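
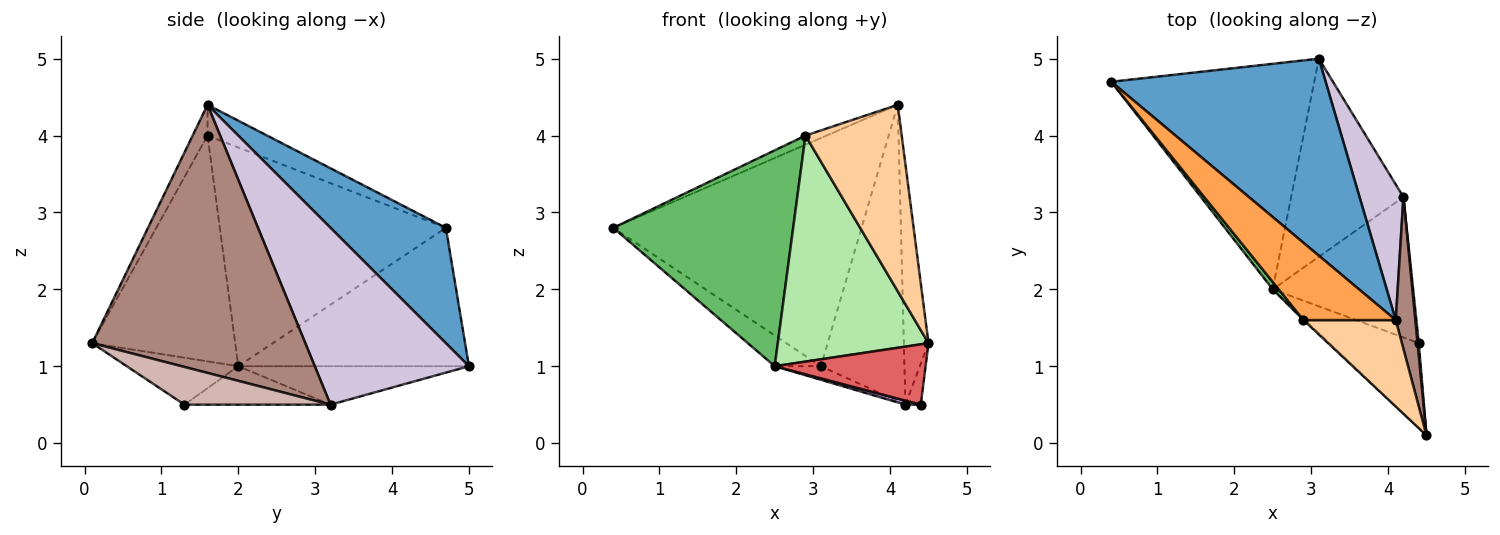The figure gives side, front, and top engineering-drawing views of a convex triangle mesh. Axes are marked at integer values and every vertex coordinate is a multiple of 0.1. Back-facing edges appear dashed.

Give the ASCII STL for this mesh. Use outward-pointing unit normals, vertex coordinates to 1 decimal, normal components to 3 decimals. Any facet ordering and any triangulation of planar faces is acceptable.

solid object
 facet normal 0.332 0.714 0.617
  outer loop
   vertex 4.1 1.6 4.4
   vertex 3.1 5.0 1.0
   vertex 0.4 4.7 2.8
  endloop
 endfacet
 facet normal -0.560 0.112 -0.821
  outer loop
   vertex 2.5 2.0 1.0
   vertex 0.4 4.7 2.8
   vertex 3.1 5.0 1.0
  endloop
 endfacet
 facet normal -0.314 0.112 0.943
  outer loop
   vertex 2.9 1.6 4.0
   vertex 4.1 1.6 4.4
   vertex 0.4 4.7 2.8
  endloop
 endfacet
 facet normal -0.139 -0.898 0.417
  outer loop
   vertex 2.9 1.6 4.0
   vertex 4.5 0.1 1.3
   vertex 4.1 1.6 4.4
  endloop
 endfacet
 facet normal -0.782 -0.623 0.021
  outer loop
   vertex 2.9 1.6 4.0
   vertex 0.4 4.7 2.8
   vertex 2.5 2.0 1.0
  endloop
 endfacet
 facet normal -0.688 -0.725 -0.005
  outer loop
   vertex 2.9 1.6 4.0
   vertex 2.5 2.0 1.0
   vertex 4.5 0.1 1.3
  endloop
 endfacet
 facet normal -0.393 -0.532 -0.749
  outer loop
   vertex 4.4 1.3 0.5
   vertex 4.5 0.1 1.3
   vertex 2.5 2.0 1.0
  endloop
 endfacet
 facet normal -0.323 0.065 -0.944
  outer loop
   vertex 4.2 3.2 0.5
   vertex 2.5 2.0 1.0
   vertex 3.1 5.0 1.0
  endloop
 endfacet
 facet normal -0.264 -0.028 -0.964
  outer loop
   vertex 4.2 3.2 0.5
   vertex 4.4 1.3 0.5
   vertex 2.5 2.0 1.0
  endloop
 endfacet
 facet normal 0.859 0.466 0.213
  outer loop
   vertex 4.2 3.2 0.5
   vertex 3.1 5.0 1.0
   vertex 4.1 1.6 4.4
  endloop
 endfacet
 facet normal 0.991 0.115 0.072
  outer loop
   vertex 4.2 3.2 0.5
   vertex 4.1 1.6 4.4
   vertex 4.5 0.1 1.3
  endloop
 endfacet
 facet normal 0.994 0.105 0.033
  outer loop
   vertex 4.2 3.2 0.5
   vertex 4.5 0.1 1.3
   vertex 4.4 1.3 0.5
  endloop
 endfacet
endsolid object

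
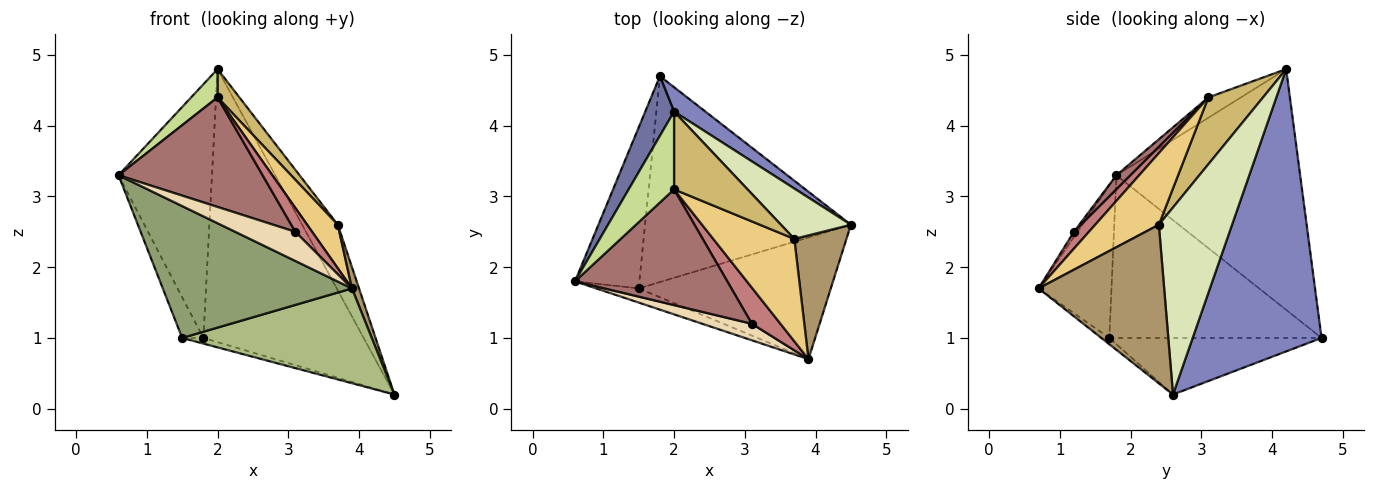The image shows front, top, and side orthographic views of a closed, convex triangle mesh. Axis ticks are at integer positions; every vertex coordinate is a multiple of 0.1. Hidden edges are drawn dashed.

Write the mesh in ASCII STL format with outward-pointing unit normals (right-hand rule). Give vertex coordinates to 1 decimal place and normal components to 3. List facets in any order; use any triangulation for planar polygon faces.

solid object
 facet normal -0.886 0.451 0.106
  outer loop
   vertex 2.0 4.2 4.8
   vertex 1.8 4.7 1.0
   vertex 0.6 1.8 3.3
  endloop
 endfacet
 facet normal 0.625 0.777 0.069
  outer loop
   vertex 2.0 4.2 4.8
   vertex 4.5 2.6 0.2
   vertex 1.8 4.7 1.0
  endloop
 endfacet
 facet normal -0.926 0.093 -0.366
  outer loop
   vertex 1.5 1.7 1.0
   vertex 0.6 1.8 3.3
   vertex 1.8 4.7 1.0
  endloop
 endfacet
 facet normal -0.265 0.026 -0.964
  outer loop
   vertex 1.5 1.7 1.0
   vertex 1.8 4.7 1.0
   vertex 4.5 2.6 0.2
  endloop
 endfacet
 facet normal -0.358 -0.928 -0.100
  outer loop
   vertex 1.5 1.7 1.0
   vertex 3.9 0.7 1.7
   vertex 0.6 1.8 3.3
  endloop
 endfacet
 facet normal -0.026 -0.614 -0.789
  outer loop
   vertex 1.5 1.7 1.0
   vertex 4.5 2.6 0.2
   vertex 3.9 0.7 1.7
  endloop
 endfacet
 facet normal -0.388 -0.315 0.866
  outer loop
   vertex 2.0 3.1 4.4
   vertex 2.0 4.2 4.8
   vertex 0.6 1.8 3.3
  endloop
 endfacet
 facet normal 0.852 0.415 0.319
  outer loop
   vertex 3.7 2.4 2.6
   vertex 4.5 2.6 0.2
   vertex 2.0 4.2 4.8
  endloop
 endfacet
 facet normal 0.949 -0.053 0.312
  outer loop
   vertex 3.7 2.4 2.6
   vertex 3.9 0.7 1.7
   vertex 4.5 2.6 0.2
  endloop
 endfacet
 facet normal 0.650 -0.260 0.715
  outer loop
   vertex 3.7 2.4 2.6
   vertex 2.0 4.2 4.8
   vertex 2.0 3.1 4.4
  endloop
 endfacet
 facet normal 0.631 -0.304 0.714
  outer loop
   vertex 3.7 2.4 2.6
   vertex 2.0 3.1 4.4
   vertex 3.9 0.7 1.7
  endloop
 endfacet
 facet normal -0.051 -0.869 0.492
  outer loop
   vertex 3.1 1.2 2.5
   vertex 0.6 1.8 3.3
   vertex 3.9 0.7 1.7
  endloop
 endfacet
 facet normal 0.067 -0.686 0.725
  outer loop
   vertex 3.1 1.2 2.5
   vertex 2.0 3.1 4.4
   vertex 0.6 1.8 3.3
  endloop
 endfacet
 facet normal 0.440 -0.494 0.749
  outer loop
   vertex 3.1 1.2 2.5
   vertex 3.9 0.7 1.7
   vertex 2.0 3.1 4.4
  endloop
 endfacet
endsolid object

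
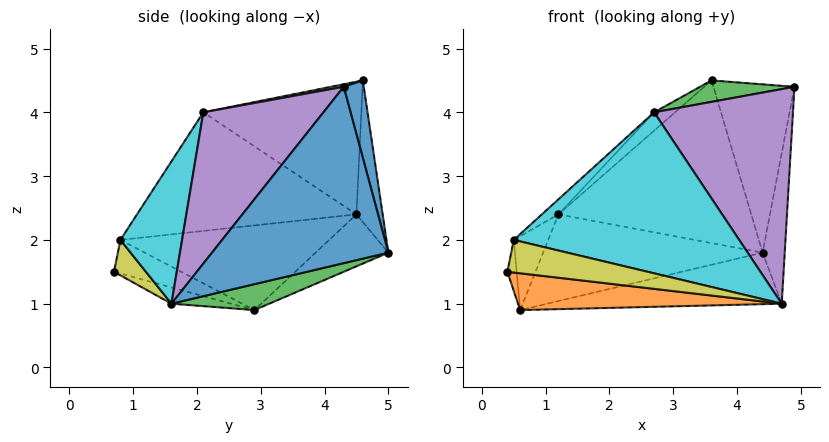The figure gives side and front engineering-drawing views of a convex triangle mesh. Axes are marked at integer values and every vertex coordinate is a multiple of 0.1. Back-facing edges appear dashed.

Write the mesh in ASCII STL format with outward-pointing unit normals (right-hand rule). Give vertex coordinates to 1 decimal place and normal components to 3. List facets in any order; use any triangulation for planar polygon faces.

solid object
 facet normal 0.980 0.123 -0.155
  outer loop
   vertex 4.7 1.6 1.0
   vertex 4.4 5.0 1.8
   vertex 4.9 4.3 4.4
  endloop
 endfacet
 facet normal -0.058 -0.258 -0.964
  outer loop
   vertex 4.7 1.6 1.0
   vertex 0.4 0.7 1.5
   vertex 0.6 2.9 0.9
  endloop
 endfacet
 facet normal 0.098 0.236 -0.967
  outer loop
   vertex 4.7 1.6 1.0
   vertex 0.6 2.9 0.9
   vertex 4.4 5.0 1.8
  endloop
 endfacet
 facet normal -0.235 0.710 -0.663
  outer loop
   vertex 1.2 4.5 2.4
   vertex 4.4 5.0 1.8
   vertex 0.6 2.9 0.9
  endloop
 endfacet
 facet normal 0.570 -0.659 0.490
  outer loop
   vertex 2.7 2.1 4.0
   vertex 4.7 1.6 1.0
   vertex 4.9 4.3 4.4
  endloop
 endfacet
 facet normal -0.976 0.135 0.168
  outer loop
   vertex 0.5 0.8 2.0
   vertex 0.6 2.9 0.9
   vertex 0.4 0.7 1.5
  endloop
 endfacet
 facet normal -0.963 0.159 0.216
  outer loop
   vertex 0.5 0.8 2.0
   vertex 1.2 4.5 2.4
   vertex 0.6 2.9 0.9
  endloop
 endfacet
 facet normal -0.688 0.052 0.723
  outer loop
   vertex 0.5 0.8 2.0
   vertex 2.7 2.1 4.0
   vertex 1.2 4.5 2.4
  endloop
 endfacet
 facet normal 0.219 -0.964 0.149
  outer loop
   vertex 0.5 0.8 2.0
   vertex 0.4 0.7 1.5
   vertex 4.7 1.6 1.0
  endloop
 endfacet
 facet normal 0.250 -0.914 0.319
  outer loop
   vertex 0.5 0.8 2.0
   vertex 4.7 1.6 1.0
   vertex 2.7 2.1 4.0
  endloop
 endfacet
 facet normal 0.235 0.949 0.210
  outer loop
   vertex 3.6 4.6 4.5
   vertex 4.9 4.3 4.4
   vertex 4.4 5.0 1.8
  endloop
 endfacet
 facet normal -0.134 0.985 0.106
  outer loop
   vertex 3.6 4.6 4.5
   vertex 4.4 5.0 1.8
   vertex 1.2 4.5 2.4
  endloop
 endfacet
 facet normal 0.028 -0.206 0.978
  outer loop
   vertex 3.6 4.6 4.5
   vertex 2.7 2.1 4.0
   vertex 4.9 4.3 4.4
  endloop
 endfacet
 facet normal -0.658 0.087 0.748
  outer loop
   vertex 3.6 4.6 4.5
   vertex 1.2 4.5 2.4
   vertex 2.7 2.1 4.0
  endloop
 endfacet
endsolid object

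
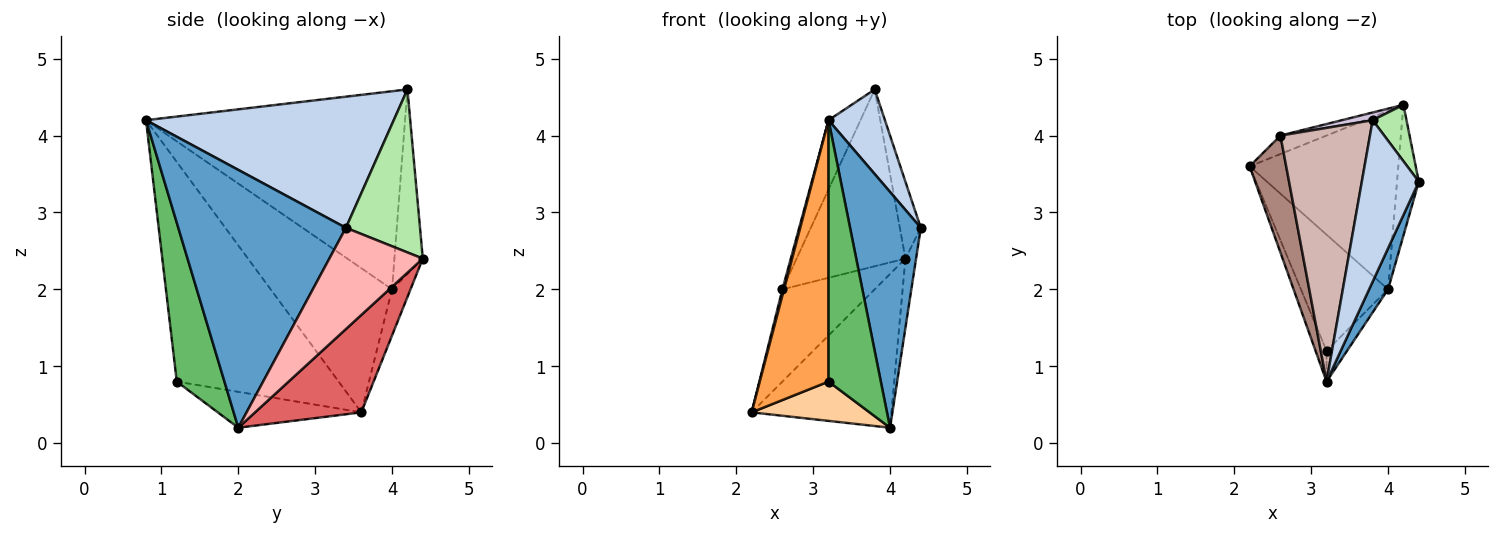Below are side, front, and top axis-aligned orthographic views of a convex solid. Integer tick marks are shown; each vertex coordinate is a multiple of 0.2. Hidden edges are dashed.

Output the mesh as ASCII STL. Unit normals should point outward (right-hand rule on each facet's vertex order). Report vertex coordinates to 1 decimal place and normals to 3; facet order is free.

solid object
 facet normal 0.919 -0.388 0.067
  outer loop
   vertex 4.0 2.0 0.2
   vertex 4.4 3.4 2.8
   vertex 3.2 0.8 4.2
  endloop
 endfacet
 facet normal 0.898 -0.204 0.390
  outer loop
   vertex 3.8 4.2 4.6
   vertex 3.2 0.8 4.2
   vertex 4.4 3.4 2.8
  endloop
 endfacet
 facet normal -0.919 -0.391 -0.046
  outer loop
   vertex 3.2 1.2 0.8
   vertex 3.2 0.8 4.2
   vertex 2.2 3.6 0.4
  endloop
 endfacet
 facet normal -0.363 -0.298 -0.883
  outer loop
   vertex 3.2 1.2 0.8
   vertex 2.2 3.6 0.4
   vertex 4.0 2.0 0.2
  endloop
 endfacet
 facet normal 0.671 -0.736 -0.087
  outer loop
   vertex 3.2 1.2 0.8
   vertex 4.0 2.0 0.2
   vertex 3.2 0.8 4.2
  endloop
 endfacet
 facet normal 0.944 0.267 0.196
  outer loop
   vertex 4.2 4.4 2.4
   vertex 3.8 4.2 4.6
   vertex 4.4 3.4 2.8
  endloop
 endfacet
 facet normal 0.445 0.585 -0.678
  outer loop
   vertex 4.2 4.4 2.4
   vertex 4.0 2.0 0.2
   vertex 2.2 3.6 0.4
  endloop
 endfacet
 facet normal 0.972 0.111 -0.209
  outer loop
   vertex 4.2 4.4 2.4
   vertex 4.4 3.4 2.8
   vertex 4.0 2.0 0.2
  endloop
 endfacet
 facet normal -0.192 0.962 -0.192
  outer loop
   vertex 2.6 4.0 2.0
   vertex 4.2 4.4 2.4
   vertex 2.2 3.6 0.4
  endloop
 endfacet
 facet normal -0.252 0.967 0.042
  outer loop
   vertex 2.6 4.0 2.0
   vertex 3.8 4.2 4.6
   vertex 4.2 4.4 2.4
  endloop
 endfacet
 facet normal -0.969 -0.013 0.246
  outer loop
   vertex 2.6 4.0 2.0
   vertex 2.2 3.6 0.4
   vertex 3.2 0.8 4.2
  endloop
 endfacet
 facet normal -0.906 0.112 0.409
  outer loop
   vertex 2.6 4.0 2.0
   vertex 3.2 0.8 4.2
   vertex 3.8 4.2 4.6
  endloop
 endfacet
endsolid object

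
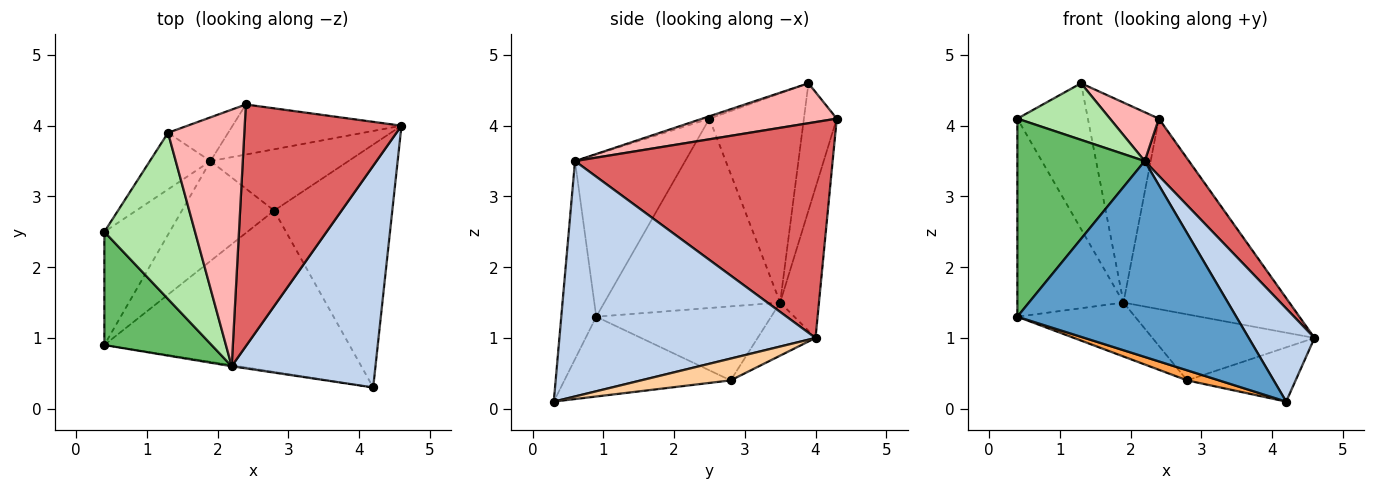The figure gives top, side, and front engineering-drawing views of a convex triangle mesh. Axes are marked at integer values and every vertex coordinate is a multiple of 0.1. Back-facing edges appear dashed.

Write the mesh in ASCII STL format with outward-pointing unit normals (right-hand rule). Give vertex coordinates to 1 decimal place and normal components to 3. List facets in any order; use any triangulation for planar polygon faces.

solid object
 facet normal -0.158 -0.987 -0.006
  outer loop
   vertex 2.2 0.6 3.5
   vertex 0.4 0.9 1.3
   vertex 4.2 0.3 0.1
  endloop
 endfacet
 facet normal 0.834 -0.214 0.509
  outer loop
   vertex 2.2 0.6 3.5
   vertex 4.2 0.3 0.1
   vertex 4.6 4.0 1.0
  endloop
 endfacet
 facet normal -0.309 -0.059 -0.949
  outer loop
   vertex 2.8 2.8 0.4
   vertex 4.2 0.3 0.1
   vertex 0.4 0.9 1.3
  endloop
 endfacet
 facet normal 0.177 0.214 -0.961
  outer loop
   vertex 2.8 2.8 0.4
   vertex 4.6 4.0 1.0
   vertex 4.2 0.3 0.1
  endloop
 endfacet
 facet normal -0.601 -0.694 0.397
  outer loop
   vertex 0.4 2.5 4.1
   vertex 0.4 0.9 1.3
   vertex 2.2 0.6 3.5
  endloop
 endfacet
 facet normal -0.025 -0.322 0.946
  outer loop
   vertex 0.4 2.5 4.1
   vertex 2.2 0.6 3.5
   vertex 1.3 3.9 4.6
  endloop
 endfacet
 facet normal 0.801 -0.138 0.582
  outer loop
   vertex 2.4 4.3 4.1
   vertex 2.2 0.6 3.5
   vertex 4.6 4.0 1.0
  endloop
 endfacet
 facet normal 0.458 -0.166 0.873
  outer loop
   vertex 2.4 4.3 4.1
   vertex 1.3 3.9 4.6
   vertex 2.2 0.6 3.5
  endloop
 endfacet
 facet normal -0.412 0.890 -0.195
  outer loop
   vertex 1.9 3.5 1.5
   vertex 1.3 3.9 4.6
   vertex 2.4 4.3 4.1
  endloop
 endfacet
 facet normal -0.577 0.388 -0.719
  outer loop
   vertex 1.9 3.5 1.5
   vertex 2.8 2.8 0.4
   vertex 0.4 0.9 1.3
  endloop
 endfacet
 facet normal -0.253 0.709 -0.658
  outer loop
   vertex 1.9 3.5 1.5
   vertex 4.6 4.0 1.0
   vertex 2.8 2.8 0.4
  endloop
 endfacet
 facet normal -0.221 0.943 -0.248
  outer loop
   vertex 1.9 3.5 1.5
   vertex 2.4 4.3 4.1
   vertex 4.6 4.0 1.0
  endloop
 endfacet
 facet normal -0.821 0.496 -0.283
  outer loop
   vertex 1.9 3.5 1.5
   vertex 0.4 0.9 1.3
   vertex 0.4 2.5 4.1
  endloop
 endfacet
 facet normal -0.781 0.583 -0.226
  outer loop
   vertex 1.9 3.5 1.5
   vertex 0.4 2.5 4.1
   vertex 1.3 3.9 4.6
  endloop
 endfacet
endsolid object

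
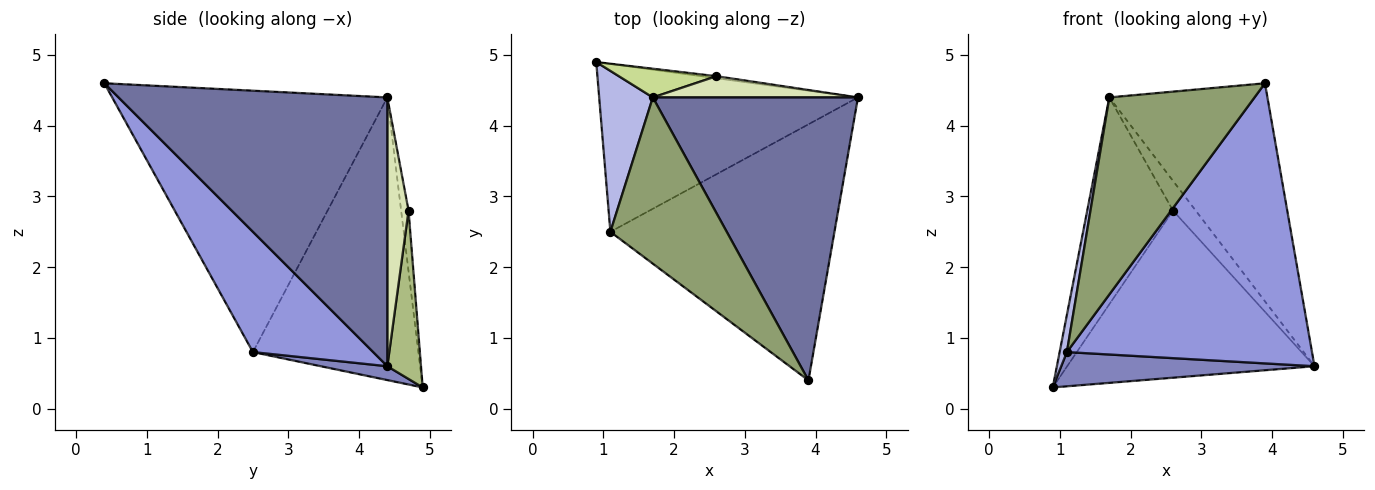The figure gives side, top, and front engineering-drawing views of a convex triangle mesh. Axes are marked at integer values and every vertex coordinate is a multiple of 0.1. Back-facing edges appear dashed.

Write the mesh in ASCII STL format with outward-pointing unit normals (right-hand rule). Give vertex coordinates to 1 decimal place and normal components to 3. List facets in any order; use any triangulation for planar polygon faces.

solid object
 facet normal 0.720 0.424 0.550
  outer loop
   vertex 1.7 4.4 4.4
   vertex 3.9 0.4 4.6
   vertex 4.6 4.4 0.6
  endloop
 endfacet
 facet normal 0.052 -0.199 -0.978
  outer loop
   vertex 1.1 2.5 0.8
   vertex 0.9 4.9 0.3
   vertex 4.6 4.4 0.6
  endloop
 endfacet
 facet normal 0.340 -0.694 -0.634
  outer loop
   vertex 1.1 2.5 0.8
   vertex 4.6 4.4 0.6
   vertex 3.9 0.4 4.6
  endloop
 endfacet
 facet normal -0.982 -0.043 0.186
  outer loop
   vertex 1.1 2.5 0.8
   vertex 1.7 4.4 4.4
   vertex 0.9 4.9 0.3
  endloop
 endfacet
 facet normal -0.823 -0.434 0.366
  outer loop
   vertex 1.1 2.5 0.8
   vertex 3.9 0.4 4.6
   vertex 1.7 4.4 4.4
  endloop
 endfacet
 facet normal 0.135 0.991 -0.012
  outer loop
   vertex 2.6 4.7 2.8
   vertex 4.6 4.4 0.6
   vertex 0.9 4.9 0.3
  endloop
 endfacet
 facet normal -0.085 0.987 0.137
  outer loop
   vertex 2.6 4.7 2.8
   vertex 0.9 4.9 0.3
   vertex 1.7 4.4 4.4
  endloop
 endfacet
 facet normal 0.605 0.648 0.462
  outer loop
   vertex 2.6 4.7 2.8
   vertex 1.7 4.4 4.4
   vertex 4.6 4.4 0.6
  endloop
 endfacet
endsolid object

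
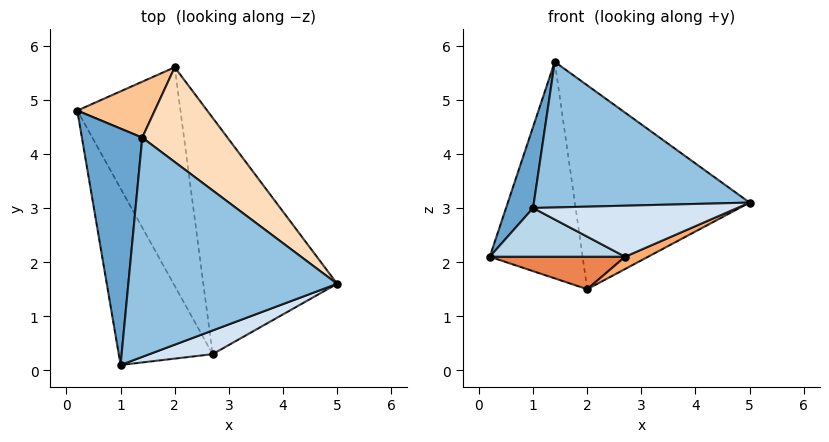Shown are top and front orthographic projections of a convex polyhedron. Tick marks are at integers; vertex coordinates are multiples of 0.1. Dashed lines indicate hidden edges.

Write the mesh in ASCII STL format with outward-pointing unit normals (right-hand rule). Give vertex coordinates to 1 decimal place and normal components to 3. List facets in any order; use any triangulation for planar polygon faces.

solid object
 facet normal -0.948 -0.104 0.302
  outer loop
   vertex 1.4 4.3 5.7
   vertex 0.2 4.8 2.1
   vertex 1.0 0.1 3.0
  endloop
 endfacet
 facet normal 0.183 -0.544 0.819
  outer loop
   vertex 1.4 4.3 5.7
   vertex 1.0 0.1 3.0
   vertex 5.0 1.6 3.1
  endloop
 endfacet
 facet normal -0.432 -0.240 -0.869
  outer loop
   vertex 2.7 0.3 2.1
   vertex 1.0 0.1 3.0
   vertex 0.2 4.8 2.1
  endloop
 endfacet
 facet normal 0.313 -0.861 0.400
  outer loop
   vertex 2.7 0.3 2.1
   vertex 5.0 1.6 3.1
   vertex 1.0 0.1 3.0
  endloop
 endfacet
 facet normal -0.256 -0.142 -0.956
  outer loop
   vertex 2.0 5.6 1.5
   vertex 2.7 0.3 2.1
   vertex 0.2 4.8 2.1
  endloop
 endfacet
 facet normal 0.421 -0.047 -0.906
  outer loop
   vertex 2.0 5.6 1.5
   vertex 5.0 1.6 3.1
   vertex 2.7 0.3 2.1
  endloop
 endfacet
 facet normal -0.328 0.915 0.236
  outer loop
   vertex 2.0 5.6 1.5
   vertex 0.2 4.8 2.1
   vertex 1.4 4.3 5.7
  endloop
 endfacet
 facet normal 0.702 0.646 0.300
  outer loop
   vertex 2.0 5.6 1.5
   vertex 1.4 4.3 5.7
   vertex 5.0 1.6 3.1
  endloop
 endfacet
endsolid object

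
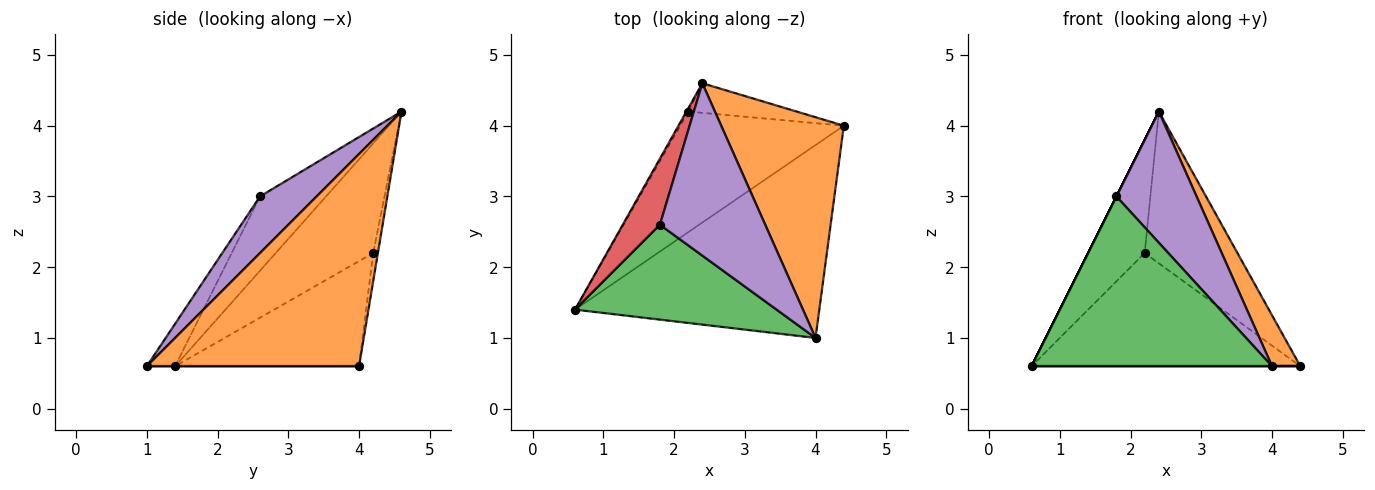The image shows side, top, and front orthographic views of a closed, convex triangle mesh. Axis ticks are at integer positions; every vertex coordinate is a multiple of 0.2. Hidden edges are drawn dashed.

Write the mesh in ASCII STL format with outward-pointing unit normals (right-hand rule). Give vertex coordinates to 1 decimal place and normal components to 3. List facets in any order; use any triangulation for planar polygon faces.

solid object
 facet normal 0.000 0.000 -1.000
  outer loop
   vertex 4.0 1.0 0.6
   vertex 0.6 1.4 0.6
   vertex 4.4 4.0 0.6
  endloop
 endfacet
 facet normal 0.860 -0.115 0.497
  outer loop
   vertex 2.4 4.6 4.2
   vertex 4.0 1.0 0.6
   vertex 4.4 4.0 0.6
  endloop
 endfacet
 facet normal -0.102 -0.868 0.485
  outer loop
   vertex 1.8 2.6 3.0
   vertex 0.6 1.4 0.6
   vertex 4.0 1.0 0.6
  endloop
 endfacet
 facet normal -0.894 0.000 0.447
  outer loop
   vertex 1.8 2.6 3.0
   vertex 2.4 4.6 4.2
   vertex 0.6 1.4 0.6
  endloop
 endfacet
 facet normal 0.393 -0.557 0.732
  outer loop
   vertex 1.8 2.6 3.0
   vertex 4.0 1.0 0.6
   vertex 2.4 4.6 4.2
  endloop
 endfacet
 facet normal -0.424 0.620 -0.660
  outer loop
   vertex 2.2 4.2 2.2
   vertex 4.4 4.0 0.6
   vertex 0.6 1.4 0.6
  endloop
 endfacet
 facet normal -0.865 0.502 -0.014
  outer loop
   vertex 2.2 4.2 2.2
   vertex 0.6 1.4 0.6
   vertex 2.4 4.6 4.2
  endloop
 endfacet
 facet normal -0.050 0.980 -0.191
  outer loop
   vertex 2.2 4.2 2.2
   vertex 2.4 4.6 4.2
   vertex 4.4 4.0 0.6
  endloop
 endfacet
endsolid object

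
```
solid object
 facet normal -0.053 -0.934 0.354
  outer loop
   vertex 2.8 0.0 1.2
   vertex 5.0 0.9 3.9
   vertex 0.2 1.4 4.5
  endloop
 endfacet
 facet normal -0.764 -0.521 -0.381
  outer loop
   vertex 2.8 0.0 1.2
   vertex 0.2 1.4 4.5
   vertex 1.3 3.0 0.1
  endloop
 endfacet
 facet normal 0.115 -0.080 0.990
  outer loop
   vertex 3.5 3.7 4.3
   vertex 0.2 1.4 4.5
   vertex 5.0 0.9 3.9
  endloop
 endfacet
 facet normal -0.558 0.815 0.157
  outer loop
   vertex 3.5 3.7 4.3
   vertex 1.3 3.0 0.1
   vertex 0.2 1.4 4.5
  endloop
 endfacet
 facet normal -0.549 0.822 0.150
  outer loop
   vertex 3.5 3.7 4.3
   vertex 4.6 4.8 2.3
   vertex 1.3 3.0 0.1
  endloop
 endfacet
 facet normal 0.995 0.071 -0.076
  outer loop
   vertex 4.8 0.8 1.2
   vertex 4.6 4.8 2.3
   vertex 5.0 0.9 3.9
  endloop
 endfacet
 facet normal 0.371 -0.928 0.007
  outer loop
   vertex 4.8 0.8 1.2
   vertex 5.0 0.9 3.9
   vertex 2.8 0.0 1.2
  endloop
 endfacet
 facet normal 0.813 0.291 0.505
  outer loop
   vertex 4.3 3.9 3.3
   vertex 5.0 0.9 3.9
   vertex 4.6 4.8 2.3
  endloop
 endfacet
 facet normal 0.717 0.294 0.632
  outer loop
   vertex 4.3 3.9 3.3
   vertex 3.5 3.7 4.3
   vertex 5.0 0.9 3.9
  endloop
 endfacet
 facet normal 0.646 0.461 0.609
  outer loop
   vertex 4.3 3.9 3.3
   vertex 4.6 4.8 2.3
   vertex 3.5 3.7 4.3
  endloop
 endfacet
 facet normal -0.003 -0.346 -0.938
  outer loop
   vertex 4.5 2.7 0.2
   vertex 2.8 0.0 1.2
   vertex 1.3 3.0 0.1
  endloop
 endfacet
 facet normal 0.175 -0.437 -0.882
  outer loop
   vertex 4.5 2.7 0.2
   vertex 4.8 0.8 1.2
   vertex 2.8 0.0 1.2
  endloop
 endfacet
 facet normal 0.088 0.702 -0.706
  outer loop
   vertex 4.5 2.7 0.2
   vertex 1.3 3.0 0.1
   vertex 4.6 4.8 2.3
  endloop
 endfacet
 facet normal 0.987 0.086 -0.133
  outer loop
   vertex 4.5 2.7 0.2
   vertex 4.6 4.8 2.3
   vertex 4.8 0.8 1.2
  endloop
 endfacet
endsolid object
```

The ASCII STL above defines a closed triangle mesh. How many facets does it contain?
14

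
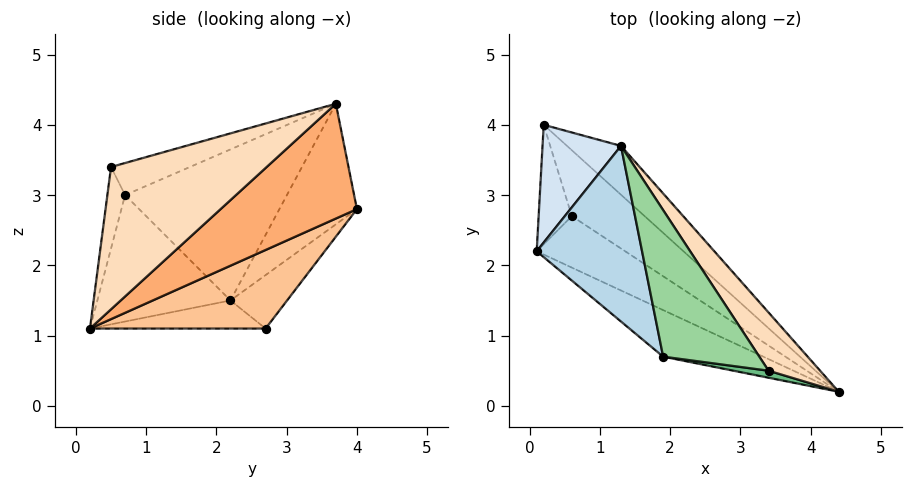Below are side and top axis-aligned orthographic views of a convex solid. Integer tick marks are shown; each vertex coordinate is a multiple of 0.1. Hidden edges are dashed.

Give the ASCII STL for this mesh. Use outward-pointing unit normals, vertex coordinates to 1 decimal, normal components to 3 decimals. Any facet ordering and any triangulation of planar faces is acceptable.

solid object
 facet normal -0.275 -0.418 -0.866
  outer loop
   vertex 0.6 2.7 1.1
   vertex 4.4 0.2 1.1
   vertex 0.1 2.2 1.5
  endloop
 endfacet
 facet normal -0.423 -0.842 -0.335
  outer loop
   vertex 1.9 0.7 3.0
   vertex 0.1 2.2 1.5
   vertex 4.4 0.2 1.1
  endloop
 endfacet
 facet normal -0.758 -0.381 0.529
  outer loop
   vertex 1.9 0.7 3.0
   vertex 1.3 3.7 4.3
   vertex 0.1 2.2 1.5
  endloop
 endfacet
 facet normal -0.792 -0.328 0.515
  outer loop
   vertex 0.2 4.0 2.8
   vertex 0.1 2.2 1.5
   vertex 1.3 3.7 4.3
  endloop
 endfacet
 facet normal -0.781 0.393 -0.485
  outer loop
   vertex 0.2 4.0 2.8
   vertex 0.6 2.7 1.1
   vertex 0.1 2.2 1.5
  endloop
 endfacet
 facet normal 0.582 0.766 -0.274
  outer loop
   vertex 0.2 4.0 2.8
   vertex 1.3 3.7 4.3
   vertex 4.4 0.2 1.1
  endloop
 endfacet
 facet normal 0.490 0.744 -0.454
  outer loop
   vertex 0.2 4.0 2.8
   vertex 4.4 0.2 1.1
   vertex 0.6 2.7 1.1
  endloop
 endfacet
 facet normal 0.834 0.462 0.302
  outer loop
   vertex 3.4 0.5 3.4
   vertex 4.4 0.2 1.1
   vertex 1.3 3.7 4.3
  endloop
 endfacet
 facet normal -0.149 -0.987 0.064
  outer loop
   vertex 3.4 0.5 3.4
   vertex 1.9 0.7 3.0
   vertex 4.4 0.2 1.1
  endloop
 endfacet
 facet normal -0.286 -0.429 0.857
  outer loop
   vertex 3.4 0.5 3.4
   vertex 1.3 3.7 4.3
   vertex 1.9 0.7 3.0
  endloop
 endfacet
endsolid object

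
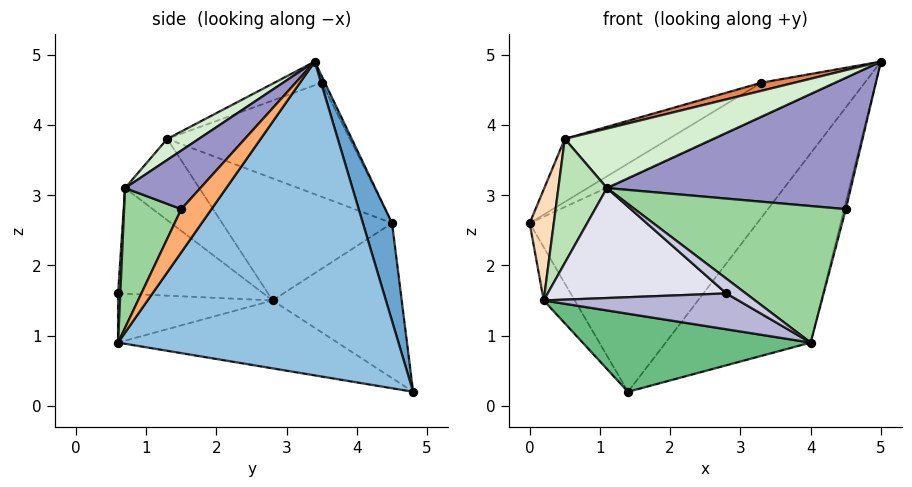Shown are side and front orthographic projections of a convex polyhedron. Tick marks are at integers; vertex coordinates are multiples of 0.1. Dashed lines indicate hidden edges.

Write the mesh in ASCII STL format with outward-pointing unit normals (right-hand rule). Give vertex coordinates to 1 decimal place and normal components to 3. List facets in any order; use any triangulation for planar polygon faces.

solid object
 facet normal 0.125 0.973 0.194
  outer loop
   vertex 1.4 4.8 0.2
   vertex 0.0 4.5 2.6
   vertex 5.0 3.4 4.9
  endloop
 endfacet
 facet normal 0.780 0.404 -0.478
  outer loop
   vertex 1.4 4.8 0.2
   vertex 5.0 3.4 4.9
   vertex 4.0 0.6 0.9
  endloop
 endfacet
 facet normal -0.036 0.869 0.494
  outer loop
   vertex 3.3 3.5 4.6
   vertex 5.0 3.4 4.9
   vertex 0.0 4.5 2.6
  endloop
 endfacet
 facet normal -0.444 0.253 0.859
  outer loop
   vertex 3.3 3.5 4.6
   vertex 0.0 4.5 2.6
   vertex 0.5 1.3 3.8
  endloop
 endfacet
 facet normal -0.180 -0.126 0.976
  outer loop
   vertex 3.3 3.5 4.6
   vertex 0.5 1.3 3.8
   vertex 5.0 3.4 4.9
  endloop
 endfacet
 facet normal 0.959 0.056 -0.279
  outer loop
   vertex 4.5 1.5 2.8
   vertex 4.0 0.6 0.9
   vertex 5.0 3.4 4.9
  endloop
 endfacet
 facet normal -0.856 0.206 -0.474
  outer loop
   vertex 0.2 2.8 1.5
   vertex 0.0 4.5 2.6
   vertex 1.4 4.8 0.2
  endloop
 endfacet
 facet normal -0.989 -0.141 0.037
  outer loop
   vertex 0.2 2.8 1.5
   vertex 0.5 1.3 3.8
   vertex 0.0 4.5 2.6
  endloop
 endfacet
 facet normal -0.344 -0.358 -0.868
  outer loop
   vertex 0.2 2.8 1.5
   vertex 1.4 4.8 0.2
   vertex 4.0 0.6 0.9
  endloop
 endfacet
 facet normal 0.244 -0.900 0.362
  outer loop
   vertex 1.1 0.7 3.1
   vertex 4.0 0.6 0.9
   vertex 4.5 1.5 2.8
  endloop
 endfacet
 facet normal -0.812 -0.531 -0.241
  outer loop
   vertex 1.1 0.7 3.1
   vertex 0.5 1.3 3.8
   vertex 0.2 2.8 1.5
  endloop
 endfacet
 facet normal 0.146 -0.686 0.713
  outer loop
   vertex 1.1 0.7 3.1
   vertex 5.0 3.4 4.9
   vertex 0.5 1.3 3.8
  endloop
 endfacet
 facet normal 0.231 -0.748 0.622
  outer loop
   vertex 1.1 0.7 3.1
   vertex 4.5 1.5 2.8
   vertex 5.0 3.4 4.9
  endloop
 endfacet
 facet normal -0.425 -0.536 -0.729
  outer loop
   vertex 2.8 0.6 1.6
   vertex 0.2 2.8 1.5
   vertex 4.0 0.6 0.9
  endloop
 endfacet
 facet normal 0.112 -0.975 0.192
  outer loop
   vertex 2.8 0.6 1.6
   vertex 4.0 0.6 0.9
   vertex 1.1 0.7 3.1
  endloop
 endfacet
 facet normal -0.526 -0.647 -0.553
  outer loop
   vertex 2.8 0.6 1.6
   vertex 1.1 0.7 3.1
   vertex 0.2 2.8 1.5
  endloop
 endfacet
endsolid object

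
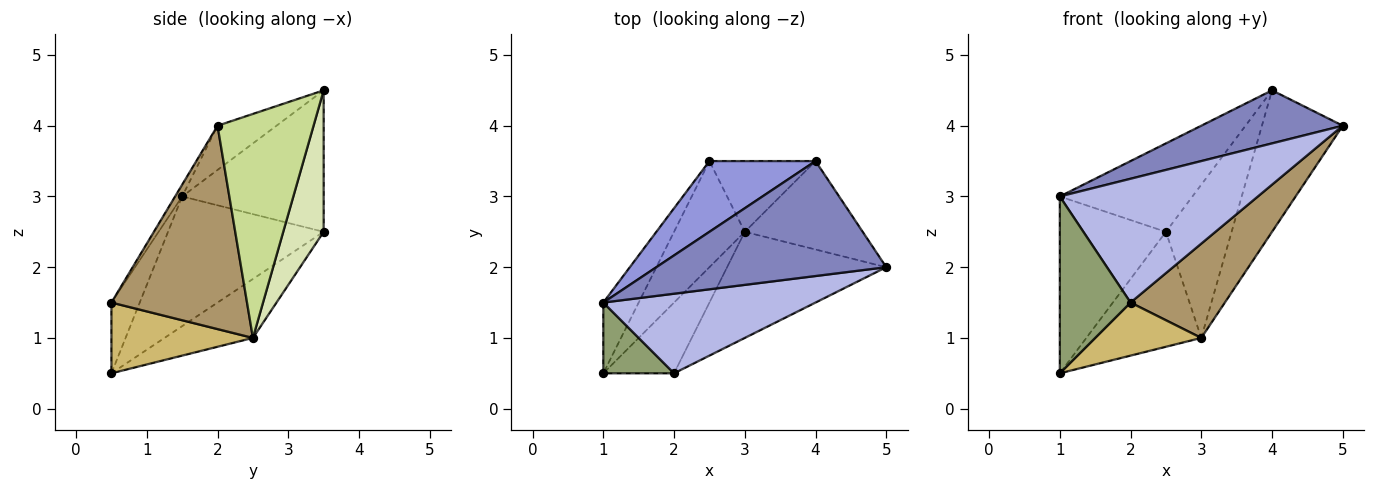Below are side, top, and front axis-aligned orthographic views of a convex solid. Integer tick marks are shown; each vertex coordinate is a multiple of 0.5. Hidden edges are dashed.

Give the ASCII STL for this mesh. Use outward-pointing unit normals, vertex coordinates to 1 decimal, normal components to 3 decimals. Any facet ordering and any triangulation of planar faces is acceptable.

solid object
 facet normal -0.806 0.550 -0.220
  outer loop
   vertex 1.0 0.5 0.5
   vertex 1.0 1.5 3.0
   vertex 2.5 3.5 2.5
  endloop
 endfacet
 facet normal -0.172 -0.413 0.894
  outer loop
   vertex 4.0 3.5 4.5
   vertex 1.0 1.5 3.0
   vertex 5.0 2.0 4.0
  endloop
 endfacet
 facet normal -0.640 0.600 0.480
  outer loop
   vertex 4.0 3.5 4.5
   vertex 2.5 3.5 2.5
   vertex 1.0 1.5 3.0
  endloop
 endfacet
 facet normal -0.030 -0.841 0.541
  outer loop
   vertex 2.0 0.5 1.5
   vertex 5.0 2.0 4.0
   vertex 1.0 1.5 3.0
  endloop
 endfacet
 facet normal -0.348 -0.870 0.348
  outer loop
   vertex 2.0 0.5 1.5
   vertex 1.0 1.5 3.0
   vertex 1.0 0.5 0.5
  endloop
 endfacet
 facet normal -0.492 0.640 -0.590
  outer loop
   vertex 3.0 2.5 1.0
   vertex 1.0 0.5 0.5
   vertex 2.5 3.5 2.5
  endloop
 endfacet
 facet normal 0.710 0.598 -0.373
  outer loop
   vertex 3.0 2.5 1.0
   vertex 4.0 3.5 4.5
   vertex 5.0 2.0 4.0
  endloop
 endfacet
 facet normal 0.488 0.793 -0.366
  outer loop
   vertex 3.0 2.5 1.0
   vertex 2.5 3.5 2.5
   vertex 4.0 3.5 4.5
  endloop
 endfacet
 facet normal 0.691 -0.480 -0.541
  outer loop
   vertex 3.0 2.5 1.0
   vertex 5.0 2.0 4.0
   vertex 2.0 0.5 1.5
  endloop
 endfacet
 facet normal 0.625 -0.469 -0.625
  outer loop
   vertex 3.0 2.5 1.0
   vertex 2.0 0.5 1.5
   vertex 1.0 0.5 0.5
  endloop
 endfacet
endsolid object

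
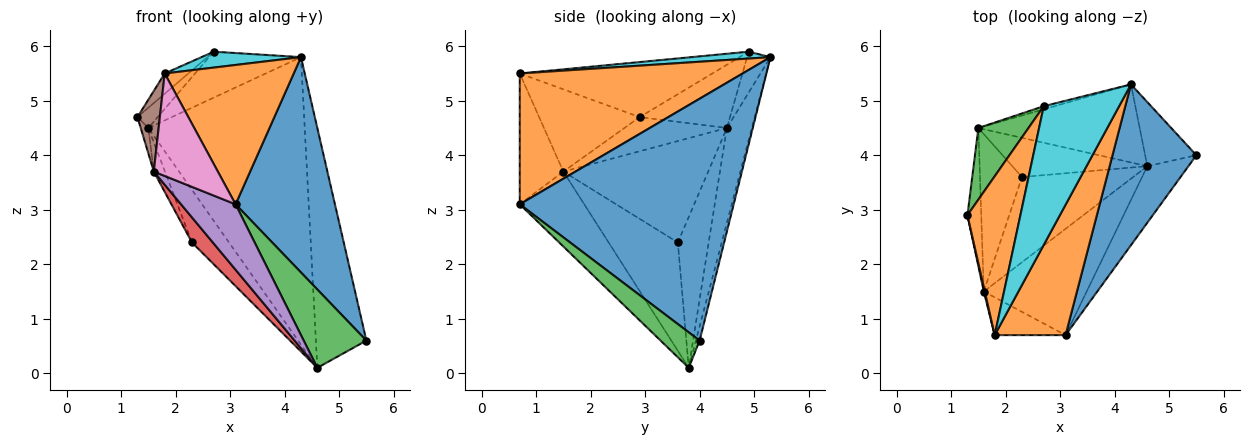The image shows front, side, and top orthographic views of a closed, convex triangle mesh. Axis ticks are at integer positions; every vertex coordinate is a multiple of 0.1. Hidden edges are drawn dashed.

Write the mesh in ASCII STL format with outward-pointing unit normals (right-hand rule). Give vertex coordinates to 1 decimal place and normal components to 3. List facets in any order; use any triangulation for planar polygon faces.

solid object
 facet normal 0.865 -0.402 0.300
  outer loop
   vertex 4.3 5.3 5.8
   vertex 3.1 0.7 3.1
   vertex 5.5 4.0 0.6
  endloop
 endfacet
 facet normal 0.784 -0.454 0.424
  outer loop
   vertex 1.8 0.7 5.5
   vertex 3.1 0.7 3.1
   vertex 4.3 5.3 5.8
  endloop
 endfacet
 facet normal 0.451 -0.724 -0.522
  outer loop
   vertex 4.6 3.8 0.1
   vertex 5.5 4.0 0.6
   vertex 3.1 0.7 3.1
  endloop
 endfacet
 facet normal -0.071 0.964 -0.257
  outer loop
   vertex 4.6 3.8 0.1
   vertex 4.3 5.3 5.8
   vertex 5.5 4.0 0.6
  endloop
 endfacet
 facet normal -0.527 -0.445 -0.724
  outer loop
   vertex 1.6 1.5 3.7
   vertex 4.6 3.8 0.1
   vertex 3.1 0.7 3.1
  endloop
 endfacet
 facet normal -0.976 -0.218 0.012
  outer loop
   vertex 1.6 1.5 3.7
   vertex 1.8 0.7 5.5
   vertex 1.3 2.9 4.7
  endloop
 endfacet
 facet normal -0.538 -0.791 -0.292
  outer loop
   vertex 1.6 1.5 3.7
   vertex 3.1 0.7 3.1
   vertex 1.8 0.7 5.5
  endloop
 endfacet
 facet normal -0.152 0.954 -0.259
  outer loop
   vertex 1.5 4.5 4.5
   vertex 4.3 5.3 5.8
   vertex 4.6 3.8 0.1
  endloop
 endfacet
 facet normal -0.925 0.069 -0.374
  outer loop
   vertex 1.5 4.5 4.5
   vertex 1.6 1.5 3.7
   vertex 1.3 2.9 4.7
  endloop
 endfacet
 facet normal 0.090 -0.114 0.989
  outer loop
   vertex 2.7 4.9 5.9
   vertex 1.8 0.7 5.5
   vertex 4.3 5.3 5.8
  endloop
 endfacet
 facet normal -0.246 0.967 -0.066
  outer loop
   vertex 2.7 4.9 5.9
   vertex 4.3 5.3 5.8
   vertex 1.5 4.5 4.5
  endloop
 endfacet
 facet normal -0.718 0.088 0.691
  outer loop
   vertex 2.7 4.9 5.9
   vertex 1.3 2.9 4.7
   vertex 1.8 0.7 5.5
  endloop
 endfacet
 facet normal -0.772 0.173 0.612
  outer loop
   vertex 2.7 4.9 5.9
   vertex 1.5 4.5 4.5
   vertex 1.3 2.9 4.7
  endloop
 endfacet
 facet normal -0.683 -0.206 -0.701
  outer loop
   vertex 2.3 3.6 2.4
   vertex 4.6 3.8 0.1
   vertex 1.6 1.5 3.7
  endloop
 endfacet
 facet normal -0.555 0.667 -0.497
  outer loop
   vertex 2.3 3.6 2.4
   vertex 1.5 4.5 4.5
   vertex 4.6 3.8 0.1
  endloop
 endfacet
 facet normal -0.922 0.071 -0.382
  outer loop
   vertex 2.3 3.6 2.4
   vertex 1.6 1.5 3.7
   vertex 1.5 4.5 4.5
  endloop
 endfacet
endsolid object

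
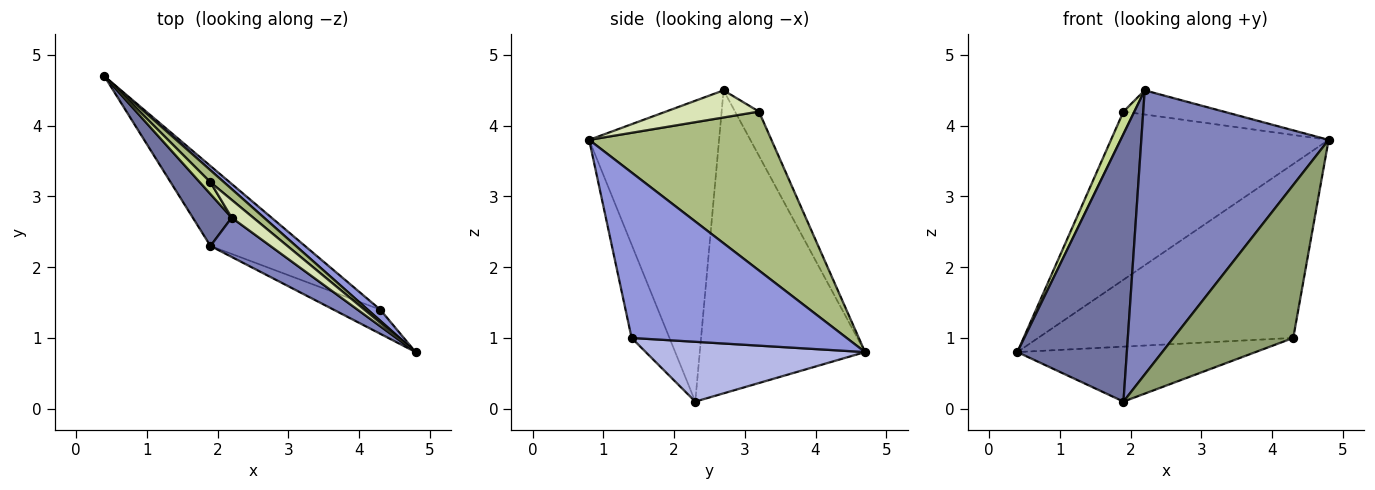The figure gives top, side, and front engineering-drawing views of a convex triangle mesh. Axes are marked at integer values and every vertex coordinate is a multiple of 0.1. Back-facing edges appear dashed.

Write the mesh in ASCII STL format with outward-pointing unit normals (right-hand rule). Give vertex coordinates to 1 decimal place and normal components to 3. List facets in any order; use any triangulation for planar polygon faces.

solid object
 facet normal -0.829 -0.549 0.106
  outer loop
   vertex 2.2 2.7 4.5
   vertex 0.4 4.7 0.8
   vertex 1.9 2.3 0.1
  endloop
 endfacet
 facet normal -0.566 -0.816 0.113
  outer loop
   vertex 2.2 2.7 4.5
   vertex 1.9 2.3 0.1
   vertex 4.8 0.8 3.8
  endloop
 endfacet
 facet normal 0.644 0.764 0.049
  outer loop
   vertex 4.3 1.4 1.0
   vertex 0.4 4.7 0.8
   vertex 4.8 0.8 3.8
  endloop
 endfacet
 facet normal 0.462 0.502 -0.731
  outer loop
   vertex 4.3 1.4 1.0
   vertex 1.9 2.3 0.1
   vertex 0.4 4.7 0.8
  endloop
 endfacet
 facet normal -0.298 -0.943 -0.149
  outer loop
   vertex 4.3 1.4 1.0
   vertex 4.8 0.8 3.8
   vertex 1.9 2.3 0.1
  endloop
 endfacet
 facet normal 0.641 0.766 0.055
  outer loop
   vertex 1.9 3.2 4.2
   vertex 4.8 0.8 3.8
   vertex 0.4 4.7 0.8
  endloop
 endfacet
 facet normal -0.889 -0.405 0.213
  outer loop
   vertex 1.9 3.2 4.2
   vertex 0.4 4.7 0.8
   vertex 2.2 2.7 4.5
  endloop
 endfacet
 facet normal 0.599 0.645 0.475
  outer loop
   vertex 1.9 3.2 4.2
   vertex 2.2 2.7 4.5
   vertex 4.8 0.8 3.8
  endloop
 endfacet
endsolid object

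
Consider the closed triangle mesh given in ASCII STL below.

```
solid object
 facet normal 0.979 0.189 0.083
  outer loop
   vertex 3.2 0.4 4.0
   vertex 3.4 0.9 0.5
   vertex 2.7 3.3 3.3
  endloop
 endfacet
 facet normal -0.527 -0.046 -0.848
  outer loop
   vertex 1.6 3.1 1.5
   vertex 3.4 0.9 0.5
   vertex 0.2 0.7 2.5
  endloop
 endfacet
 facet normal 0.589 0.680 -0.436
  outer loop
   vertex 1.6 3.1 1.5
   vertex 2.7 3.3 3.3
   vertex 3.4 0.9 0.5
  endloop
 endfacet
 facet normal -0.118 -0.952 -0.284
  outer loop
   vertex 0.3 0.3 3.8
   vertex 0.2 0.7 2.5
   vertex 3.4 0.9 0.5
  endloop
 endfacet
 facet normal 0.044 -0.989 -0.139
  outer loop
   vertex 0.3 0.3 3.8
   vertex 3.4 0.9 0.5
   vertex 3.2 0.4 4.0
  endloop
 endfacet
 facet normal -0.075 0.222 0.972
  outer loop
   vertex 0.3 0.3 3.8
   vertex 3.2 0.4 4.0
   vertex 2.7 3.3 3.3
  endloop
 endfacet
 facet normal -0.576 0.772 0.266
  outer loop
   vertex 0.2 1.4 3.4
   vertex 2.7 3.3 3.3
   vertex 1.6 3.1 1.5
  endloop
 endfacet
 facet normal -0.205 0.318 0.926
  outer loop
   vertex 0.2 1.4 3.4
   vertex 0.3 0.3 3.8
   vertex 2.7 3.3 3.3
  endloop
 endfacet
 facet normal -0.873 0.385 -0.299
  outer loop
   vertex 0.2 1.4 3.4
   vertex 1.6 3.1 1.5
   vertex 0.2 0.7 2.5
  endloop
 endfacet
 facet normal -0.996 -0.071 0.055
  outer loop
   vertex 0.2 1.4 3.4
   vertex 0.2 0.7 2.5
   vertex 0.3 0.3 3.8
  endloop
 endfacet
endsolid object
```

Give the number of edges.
15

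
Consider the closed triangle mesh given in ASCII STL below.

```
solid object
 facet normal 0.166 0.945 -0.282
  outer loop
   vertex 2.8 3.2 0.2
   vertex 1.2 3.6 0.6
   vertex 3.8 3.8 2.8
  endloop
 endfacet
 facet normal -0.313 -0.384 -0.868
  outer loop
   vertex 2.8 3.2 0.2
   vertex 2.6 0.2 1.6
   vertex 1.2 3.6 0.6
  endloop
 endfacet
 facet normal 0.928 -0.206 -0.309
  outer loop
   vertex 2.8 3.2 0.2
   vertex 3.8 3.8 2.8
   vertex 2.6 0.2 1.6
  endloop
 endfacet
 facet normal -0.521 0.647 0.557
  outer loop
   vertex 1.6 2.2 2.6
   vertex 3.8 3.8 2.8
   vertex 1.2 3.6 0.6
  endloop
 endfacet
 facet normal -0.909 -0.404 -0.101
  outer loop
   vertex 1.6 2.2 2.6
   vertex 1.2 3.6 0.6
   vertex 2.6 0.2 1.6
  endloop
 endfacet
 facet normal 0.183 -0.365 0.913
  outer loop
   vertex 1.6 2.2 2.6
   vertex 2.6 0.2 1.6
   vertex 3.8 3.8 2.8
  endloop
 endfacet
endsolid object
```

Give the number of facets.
6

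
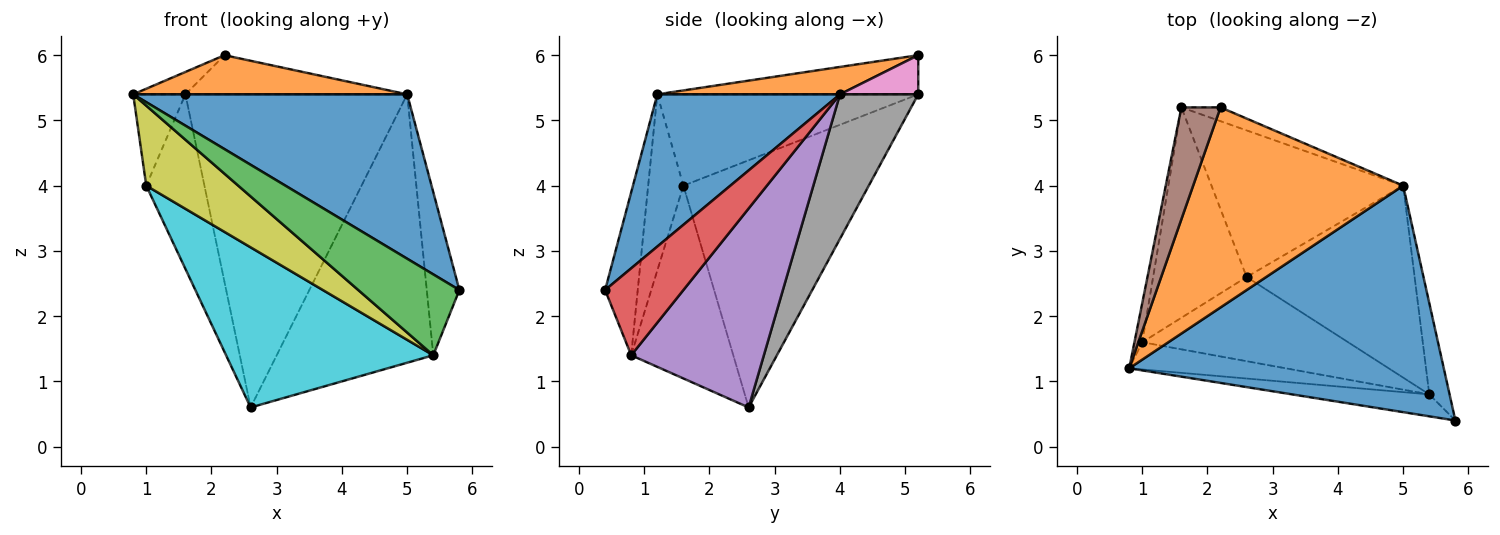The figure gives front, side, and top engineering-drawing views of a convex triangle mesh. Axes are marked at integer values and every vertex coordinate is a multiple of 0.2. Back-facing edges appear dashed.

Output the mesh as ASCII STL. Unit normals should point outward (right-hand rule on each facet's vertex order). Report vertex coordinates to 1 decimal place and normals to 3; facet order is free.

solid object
 facet normal 0.365 -0.547 0.754
  outer loop
   vertex 5.0 4.0 5.4
   vertex 0.8 1.2 5.4
   vertex 5.8 0.4 2.4
  endloop
 endfacet
 facet normal 0.127 -0.190 0.973
  outer loop
   vertex 5.0 4.0 5.4
   vertex 2.2 5.2 6.0
   vertex 0.8 1.2 5.4
  endloop
 endfacet
 facet normal -0.297 -0.922 -0.250
  outer loop
   vertex 5.4 0.8 1.4
   vertex 5.8 0.4 2.4
   vertex 0.8 1.2 5.4
  endloop
 endfacet
 facet normal 0.902 0.376 -0.211
  outer loop
   vertex 5.4 0.8 1.4
   vertex 5.0 4.0 5.4
   vertex 5.8 0.4 2.4
  endloop
 endfacet
 facet normal 0.567 0.670 -0.479
  outer loop
   vertex 5.4 0.8 1.4
   vertex 2.6 2.6 0.6
   vertex 5.0 4.0 5.4
  endloop
 endfacet
 facet normal -0.700 0.140 0.700
  outer loop
   vertex 1.6 5.2 5.4
   vertex 0.8 1.2 5.4
   vertex 2.2 5.2 6.0
  endloop
 endfacet
 facet normal 0.316 0.895 -0.316
  outer loop
   vertex 1.6 5.2 5.4
   vertex 2.2 5.2 6.0
   vertex 5.0 4.0 5.4
  endloop
 endfacet
 facet normal 0.304 0.863 -0.404
  outer loop
   vertex 1.6 5.2 5.4
   vertex 5.0 4.0 5.4
   vertex 2.6 2.6 0.6
  endloop
 endfacet
 facet normal -0.341 -0.890 -0.303
  outer loop
   vertex 1.0 1.6 4.0
   vertex 5.4 0.8 1.4
   vertex 0.8 1.2 5.4
  endloop
 endfacet
 facet normal -0.400 -0.811 -0.427
  outer loop
   vertex 1.0 1.6 4.0
   vertex 2.6 2.6 0.6
   vertex 5.4 0.8 1.4
  endloop
 endfacet
 facet normal -0.977 0.195 -0.084
  outer loop
   vertex 1.0 1.6 4.0
   vertex 0.8 1.2 5.4
   vertex 1.6 5.2 5.4
  endloop
 endfacet
 facet normal -0.897 0.282 -0.340
  outer loop
   vertex 1.0 1.6 4.0
   vertex 1.6 5.2 5.4
   vertex 2.6 2.6 0.6
  endloop
 endfacet
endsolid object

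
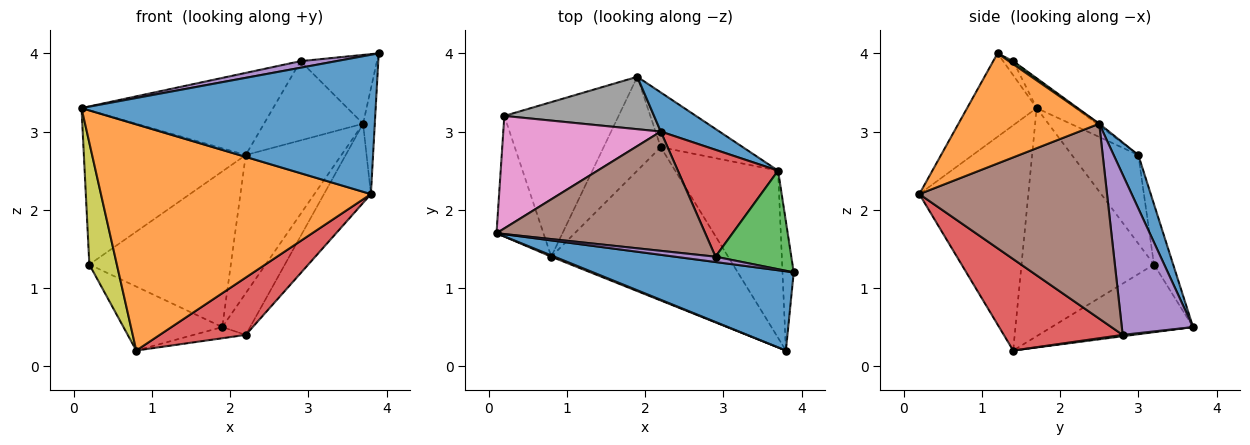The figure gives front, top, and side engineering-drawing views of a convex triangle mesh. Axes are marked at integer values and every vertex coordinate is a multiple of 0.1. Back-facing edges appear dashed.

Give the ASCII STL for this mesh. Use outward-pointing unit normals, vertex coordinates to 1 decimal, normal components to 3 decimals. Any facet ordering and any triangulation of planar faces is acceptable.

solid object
 facet normal -0.201 -0.851 0.484
  outer loop
   vertex 3.8 0.2 2.2
   vertex 3.9 1.2 4.0
   vertex 0.1 1.7 3.3
  endloop
 endfacet
 facet normal -0.374 -0.927 0.005
  outer loop
   vertex 3.8 0.2 2.2
   vertex 0.1 1.7 3.3
   vertex 0.8 1.4 0.2
  endloop
 endfacet
 facet normal 0.024 0.118 -0.993
  outer loop
   vertex 2.2 2.8 0.4
   vertex 0.8 1.4 0.2
   vertex 1.9 3.7 0.5
  endloop
 endfacet
 facet normal 0.436 -0.315 -0.843
  outer loop
   vertex 2.2 2.8 0.4
   vertex 3.8 0.2 2.2
   vertex 0.8 1.4 0.2
  endloop
 endfacet
 facet normal -0.213 -0.758 0.616
  outer loop
   vertex 2.9 1.4 3.9
   vertex 0.1 1.7 3.3
   vertex 3.9 1.2 4.0
  endloop
 endfacet
 facet normal -0.115 0.563 0.818
  outer loop
   vertex 2.9 1.4 3.9
   vertex 2.2 3.0 2.7
   vertex 0.1 1.7 3.3
  endloop
 endfacet
 facet normal -0.315 0.767 0.559
  outer loop
   vertex 0.2 3.2 1.3
   vertex 0.1 1.7 3.3
   vertex 2.2 3.0 2.7
  endloop
 endfacet
 facet normal -0.128 0.940 0.316
  outer loop
   vertex 0.2 3.2 1.3
   vertex 2.2 3.0 2.7
   vertex 1.9 3.7 0.5
  endloop
 endfacet
 facet normal -0.960 -0.199 -0.197
  outer loop
   vertex 0.2 3.2 1.3
   vertex 0.8 1.4 0.2
   vertex 0.1 1.7 3.3
  endloop
 endfacet
 facet normal -0.480 0.335 -0.811
  outer loop
   vertex 0.2 3.2 1.3
   vertex 1.9 3.7 0.5
   vertex 0.8 1.4 0.2
  endloop
 endfacet
 facet normal 0.241 0.934 0.264
  outer loop
   vertex 3.7 2.5 3.1
   vertex 1.9 3.7 0.5
   vertex 2.2 3.0 2.7
  endloop
 endfacet
 facet normal 0.991 0.083 -0.101
  outer loop
   vertex 3.7 2.5 3.1
   vertex 3.9 1.2 4.0
   vertex 3.8 0.2 2.2
  endloop
 endfacet
 facet normal 0.033 0.572 0.819
  outer loop
   vertex 3.7 2.5 3.1
   vertex 2.9 1.4 3.9
   vertex 3.9 1.2 4.0
  endloop
 endfacet
 facet normal -0.016 0.596 0.803
  outer loop
   vertex 3.7 2.5 3.1
   vertex 2.2 3.0 2.7
   vertex 2.9 1.4 3.9
  endloop
 endfacet
 facet normal 0.841 0.328 -0.431
  outer loop
   vertex 3.7 2.5 3.1
   vertex 2.2 2.8 0.4
   vertex 1.9 3.7 0.5
  endloop
 endfacet
 facet normal 0.864 0.216 -0.456
  outer loop
   vertex 3.7 2.5 3.1
   vertex 3.8 0.2 2.2
   vertex 2.2 2.8 0.4
  endloop
 endfacet
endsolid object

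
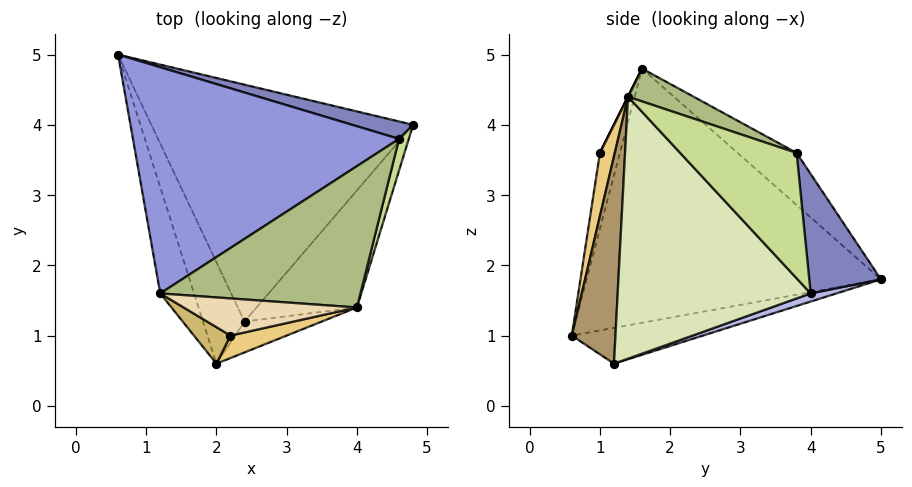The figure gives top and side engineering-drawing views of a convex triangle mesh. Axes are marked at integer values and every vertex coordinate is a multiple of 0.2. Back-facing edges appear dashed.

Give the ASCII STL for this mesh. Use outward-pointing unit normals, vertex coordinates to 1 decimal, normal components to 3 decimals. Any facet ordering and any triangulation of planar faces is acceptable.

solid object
 facet normal -0.952 -0.280 -0.127
  outer loop
   vertex 1.2 1.6 4.8
   vertex 0.6 5.0 1.8
   vertex 2.0 0.6 1.0
  endloop
 endfacet
 facet normal 0.235 0.964 0.120
  outer loop
   vertex 4.6 3.8 3.6
   vertex 4.8 4.0 1.6
   vertex 0.6 5.0 1.8
  endloop
 endfacet
 facet normal -0.148 0.640 0.754
  outer loop
   vertex 4.6 3.8 3.6
   vertex 0.6 5.0 1.8
   vertex 1.2 1.6 4.8
  endloop
 endfacet
 facet normal 0.029 0.314 -0.949
  outer loop
   vertex 2.4 1.2 0.6
   vertex 0.6 5.0 1.8
   vertex 4.8 4.0 1.6
  endloop
 endfacet
 facet normal -0.651 -0.070 -0.756
  outer loop
   vertex 2.4 1.2 0.6
   vertex 2.0 0.6 1.0
   vertex 0.6 5.0 1.8
  endloop
 endfacet
 facet normal 0.155 0.277 0.948
  outer loop
   vertex 4.0 1.4 4.4
   vertex 4.6 3.8 3.6
   vertex 1.2 1.6 4.8
  endloop
 endfacet
 facet normal 0.973 -0.218 0.075
  outer loop
   vertex 4.0 1.4 4.4
   vertex 4.8 4.0 1.6
   vertex 4.6 3.8 3.6
  endloop
 endfacet
 facet normal 0.775 -0.558 -0.297
  outer loop
   vertex 4.0 1.4 4.4
   vertex 2.4 1.2 0.6
   vertex 4.8 4.0 1.6
  endloop
 endfacet
 facet normal 0.711 -0.651 -0.265
  outer loop
   vertex 4.0 1.4 4.4
   vertex 2.0 0.6 1.0
   vertex 2.4 1.2 0.6
  endloop
 endfacet
 facet normal -0.350 -0.921 0.169
  outer loop
   vertex 2.2 1.0 3.6
   vertex 1.2 1.6 4.8
   vertex 2.0 0.6 1.0
  endloop
 endfacet
 facet normal 0.156 -0.978 0.138
  outer loop
   vertex 2.2 1.0 3.6
   vertex 2.0 0.6 1.0
   vertex 4.0 1.4 4.4
  endloop
 endfacet
 facet normal 0.000 -0.894 0.447
  outer loop
   vertex 2.2 1.0 3.6
   vertex 4.0 1.4 4.4
   vertex 1.2 1.6 4.8
  endloop
 endfacet
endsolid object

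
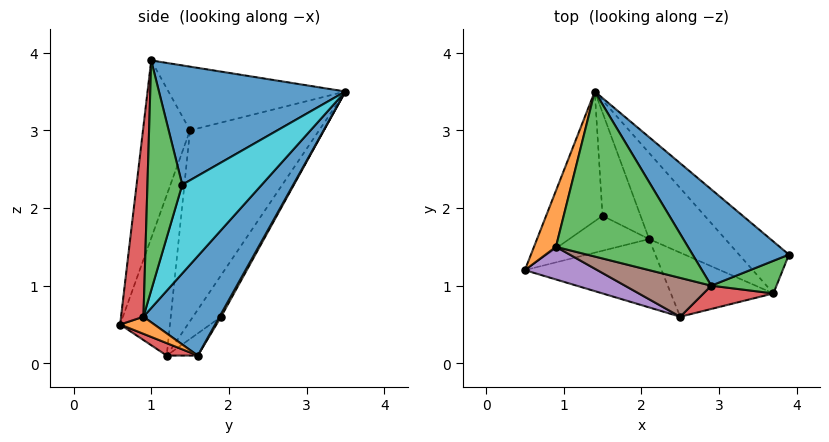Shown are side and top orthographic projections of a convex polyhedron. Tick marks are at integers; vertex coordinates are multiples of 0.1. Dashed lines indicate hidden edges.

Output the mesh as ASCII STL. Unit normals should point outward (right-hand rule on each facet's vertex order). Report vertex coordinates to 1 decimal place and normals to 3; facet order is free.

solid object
 facet normal 0.677 0.493 0.546
  outer loop
   vertex 2.9 1.0 3.9
   vertex 3.9 1.4 2.3
   vertex 1.4 3.5 3.5
  endloop
 endfacet
 facet normal -0.970 0.215 0.112
  outer loop
   vertex 0.9 1.5 3.0
   vertex 1.4 3.5 3.5
   vertex 0.5 1.2 0.1
  endloop
 endfacet
 facet normal -0.432 -0.116 0.895
  outer loop
   vertex 0.9 1.5 3.0
   vertex 2.9 1.0 3.9
   vertex 1.4 3.5 3.5
  endloop
 endfacet
 facet normal 0.085 -0.341 -0.936
  outer loop
   vertex 2.5 0.6 0.5
   vertex 0.5 1.2 0.1
   vertex 2.1 1.6 0.1
  endloop
 endfacet
 facet normal -0.310 -0.940 0.140
  outer loop
   vertex 2.5 0.6 0.5
   vertex 0.9 1.5 3.0
   vertex 0.5 1.2 0.1
  endloop
 endfacet
 facet normal -0.301 -0.942 0.146
  outer loop
   vertex 2.5 0.6 0.5
   vertex 2.9 1.0 3.9
   vertex 0.9 1.5 3.0
  endloop
 endfacet
 facet normal -0.341 0.818 -0.463
  outer loop
   vertex 1.5 1.9 0.6
   vertex 0.5 1.2 0.1
   vertex 1.4 3.5 3.5
  endloop
 endfacet
 facet normal -0.183 0.731 -0.658
  outer loop
   vertex 1.5 1.9 0.6
   vertex 2.1 1.6 0.1
   vertex 0.5 1.2 0.1
  endloop
 endfacet
 facet normal 0.036 0.876 -0.482
  outer loop
   vertex 1.5 1.9 0.6
   vertex 1.4 3.5 3.5
   vertex 2.1 1.6 0.1
  endloop
 endfacet
 facet normal 0.527 0.797 -0.296
  outer loop
   vertex 3.7 0.9 0.6
   vertex 1.4 3.5 3.5
   vertex 3.9 1.4 2.3
  endloop
 endfacet
 facet normal 0.466 0.810 -0.357
  outer loop
   vertex 3.7 0.9 0.6
   vertex 2.1 1.6 0.1
   vertex 1.4 3.5 3.5
  endloop
 endfacet
 facet normal 0.156 -0.312 -0.937
  outer loop
   vertex 3.7 0.9 0.6
   vertex 2.5 0.6 0.5
   vertex 2.1 1.6 0.1
  endloop
 endfacet
 facet normal 0.583 -0.796 0.165
  outer loop
   vertex 3.7 0.9 0.6
   vertex 3.9 1.4 2.3
   vertex 2.9 1.0 3.9
  endloop
 endfacet
 facet normal 0.235 -0.968 0.086
  outer loop
   vertex 3.7 0.9 0.6
   vertex 2.9 1.0 3.9
   vertex 2.5 0.6 0.5
  endloop
 endfacet
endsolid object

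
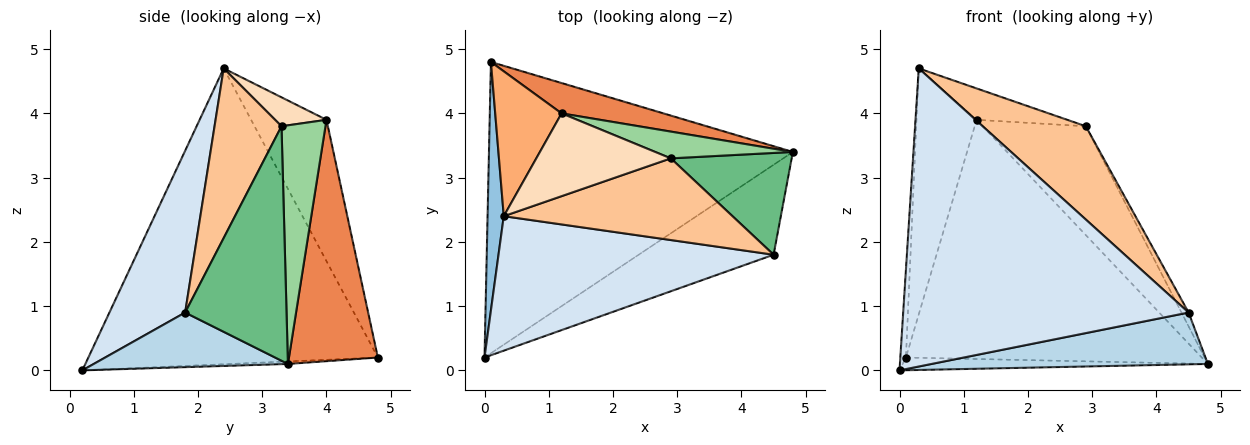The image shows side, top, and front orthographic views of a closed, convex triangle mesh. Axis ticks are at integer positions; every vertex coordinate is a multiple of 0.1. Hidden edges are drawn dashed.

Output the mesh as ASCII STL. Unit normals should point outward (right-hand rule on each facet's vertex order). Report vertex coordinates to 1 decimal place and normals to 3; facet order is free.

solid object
 facet normal -0.008 0.044 -0.999
  outer loop
   vertex 0.1 4.8 0.2
   vertex 4.8 3.4 0.1
   vertex 0.0 0.2 0.0
  endloop
 endfacet
 facet normal -0.998 0.019 0.055
  outer loop
   vertex 0.3 2.4 4.7
   vertex 0.1 4.8 0.2
   vertex 0.0 0.2 0.0
  endloop
 endfacet
 facet normal 0.331 -0.471 -0.818
  outer loop
   vertex 4.5 1.8 0.9
   vertex 0.0 0.2 0.0
   vertex 4.8 3.4 0.1
  endloop
 endfacet
 facet normal 0.235 -0.886 0.400
  outer loop
   vertex 4.5 1.8 0.9
   vertex 0.3 2.4 4.7
   vertex 0.0 0.2 0.0
  endloop
 endfacet
 facet normal 0.286 0.951 0.121
  outer loop
   vertex 1.2 4.0 3.9
   vertex 4.8 3.4 0.1
   vertex 0.1 4.8 0.2
  endloop
 endfacet
 facet normal -0.734 0.585 0.345
  outer loop
   vertex 1.2 4.0 3.9
   vertex 0.1 4.8 0.2
   vertex 0.3 2.4 4.7
  endloop
 endfacet
 facet normal 0.439 -0.676 0.592
  outer loop
   vertex 2.9 3.3 3.8
   vertex 0.3 2.4 4.7
   vertex 4.5 1.8 0.9
  endloop
 endfacet
 facet normal 0.197 0.348 0.917
  outer loop
   vertex 2.9 3.3 3.8
   vertex 1.2 4.0 3.9
   vertex 0.3 2.4 4.7
  endloop
 endfacet
 facet normal 0.887 0.062 0.457
  outer loop
   vertex 2.9 3.3 3.8
   vertex 4.5 1.8 0.9
   vertex 4.8 3.4 0.1
  endloop
 endfacet
 facet normal 0.382 0.897 0.221
  outer loop
   vertex 2.9 3.3 3.8
   vertex 4.8 3.4 0.1
   vertex 1.2 4.0 3.9
  endloop
 endfacet
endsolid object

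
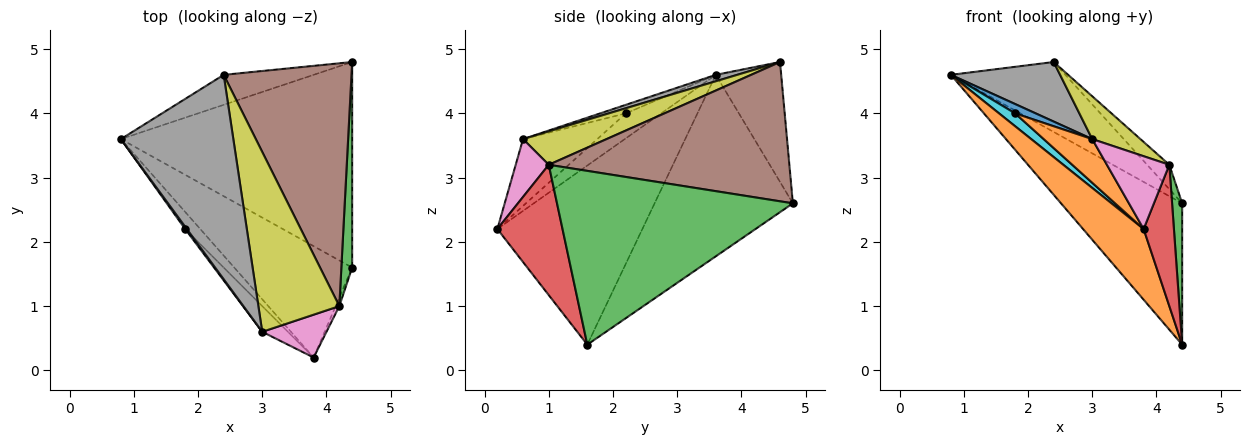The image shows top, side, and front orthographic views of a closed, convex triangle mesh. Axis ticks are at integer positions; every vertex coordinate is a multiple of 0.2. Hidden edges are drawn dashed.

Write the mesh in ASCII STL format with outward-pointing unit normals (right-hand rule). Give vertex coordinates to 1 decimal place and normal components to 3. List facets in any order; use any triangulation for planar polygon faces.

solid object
 facet normal -0.543 0.476 -0.692
  outer loop
   vertex 4.4 4.8 2.6
   vertex 4.4 1.6 0.4
   vertex 0.8 3.6 4.6
  endloop
 endfacet
 facet normal -0.789 -0.329 -0.519
  outer loop
   vertex 3.8 0.2 2.2
   vertex 0.8 3.6 4.6
   vertex 4.4 1.6 0.4
  endloop
 endfacet
 facet normal 0.997 -0.043 0.062
  outer loop
   vertex 4.2 1.0 3.2
   vertex 4.4 1.6 0.4
   vertex 4.4 4.8 2.6
  endloop
 endfacet
 facet normal 0.907 -0.421 -0.026
  outer loop
   vertex 4.2 1.0 3.2
   vertex 3.8 0.2 2.2
   vertex 4.4 1.6 0.4
  endloop
 endfacet
 facet normal -0.465 0.814 -0.349
  outer loop
   vertex 2.4 4.6 4.8
   vertex 4.4 4.8 2.6
   vertex 0.8 3.6 4.6
  endloop
 endfacet
 facet normal 0.735 0.068 0.674
  outer loop
   vertex 2.4 4.6 4.8
   vertex 4.2 1.0 3.2
   vertex 4.4 4.8 2.6
  endloop
 endfacet
 facet normal 0.415 -0.784 0.461
  outer loop
   vertex 3.0 0.6 3.6
   vertex 3.8 0.2 2.2
   vertex 4.2 1.0 3.2
  endloop
 endfacet
 facet normal 0.055 -0.279 0.959
  outer loop
   vertex 3.0 0.6 3.6
   vertex 2.4 4.6 4.8
   vertex 0.8 3.6 4.6
  endloop
 endfacet
 facet normal 0.373 -0.215 0.903
  outer loop
   vertex 3.0 0.6 3.6
   vertex 4.2 1.0 3.2
   vertex 2.4 4.6 4.8
  endloop
 endfacet
 facet normal -0.797 -0.362 -0.483
  outer loop
   vertex 1.8 2.2 4.0
   vertex 0.8 3.6 4.6
   vertex 3.8 0.2 2.2
  endloop
 endfacet
 facet normal -0.772 -0.617 0.154
  outer loop
   vertex 1.8 2.2 4.0
   vertex 3.0 0.6 3.6
   vertex 0.8 3.6 4.6
  endloop
 endfacet
 facet normal -0.797 -0.521 -0.306
  outer loop
   vertex 1.8 2.2 4.0
   vertex 3.8 0.2 2.2
   vertex 3.0 0.6 3.6
  endloop
 endfacet
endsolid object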